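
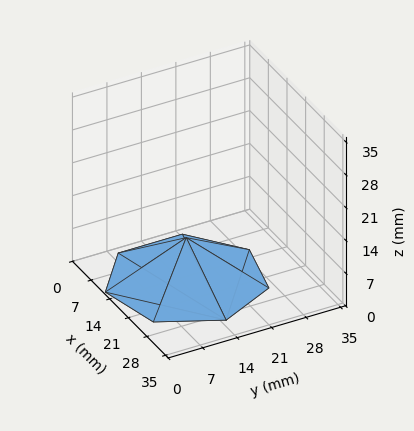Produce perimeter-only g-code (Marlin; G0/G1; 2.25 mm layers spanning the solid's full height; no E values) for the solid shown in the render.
Reading the render: the shape is a regular 7-sided pyramid, base circumscribed radius ≈ 15 mm, apex at z ≈ 9 mm (dimensions read to the nearest mm from the axis ticks). For the g-code, the solid's height is divided into equal slices at the stated Δz and each level perimeter traced with G1 moves after a G0 lift.

; perimeter-only toolpath
G21 ; units = mm
G90 ; absolute positioning
G28 ; home
; layer 1
G0 Z2.25
G0 X26.25 Y15.00
G1 X22.01 Y23.80
G1 X12.50 Y25.96
G1 X4.87 Y19.88
G1 X4.87 Y10.12
G1 X12.50 Y4.04
G1 X22.01 Y6.20
G1 X26.25 Y15.00
; layer 2
G0 Z4.50
G0 X22.50 Y15.00
G1 X19.68 Y20.87
G1 X13.33 Y22.31
G1 X8.24 Y18.26
G1 X8.24 Y11.75
G1 X13.33 Y7.69
G1 X19.68 Y9.13
G1 X22.50 Y15.00
; layer 3
G0 Z6.75
G0 X18.75 Y15.00
G1 X17.34 Y17.93
G1 X14.16 Y18.66
G1 X11.62 Y16.63
G1 X11.62 Y13.37
G1 X14.16 Y11.35
G1 X17.34 Y12.07
G1 X18.75 Y15.00
M2 ; end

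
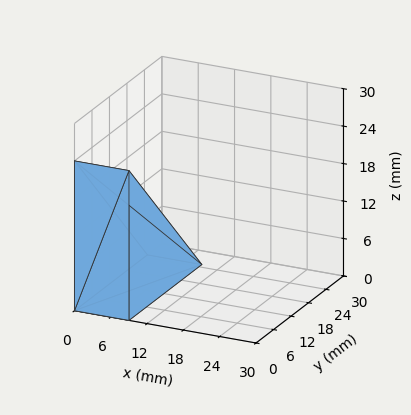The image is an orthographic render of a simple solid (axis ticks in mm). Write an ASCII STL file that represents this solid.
Reading the render: the shape is a wedge (ramp): 9 × 25 mm base, rising to 24 mm along the y=0 edge and sloping linearly to z=0 at y=25 (dimensions read to the nearest mm from the axis ticks). For the STL, each face is triangulated and given an outward normal.

solid part
  facet normal 0.0000 0.0000 -1.0000
    outer loop
      vertex 9.000 25.000 0.000
      vertex 9.000 0.000 0.000
      vertex 0.000 0.000 0.000
    endloop
  endfacet
  facet normal 0.0000 0.0000 -1.0000
    outer loop
      vertex 0.000 25.000 0.000
      vertex 9.000 25.000 0.000
      vertex 0.000 0.000 0.000
    endloop
  endfacet
  facet normal 0.0000 -1.0000 0.0000
    outer loop
      vertex 0.000 0.000 0.000
      vertex 9.000 0.000 0.000
      vertex 9.000 0.000 24.000
    endloop
  endfacet
  facet normal 0.0000 -1.0000 0.0000
    outer loop
      vertex 0.000 0.000 0.000
      vertex 9.000 0.000 24.000
      vertex 0.000 0.000 24.000
    endloop
  endfacet
  facet normal 0.0000 0.6925 0.7214
    outer loop
      vertex 0.000 0.000 24.000
      vertex 9.000 0.000 24.000
      vertex 9.000 25.000 0.000
    endloop
  endfacet
  facet normal 0.0000 0.6925 0.7214
    outer loop
      vertex 0.000 0.000 24.000
      vertex 9.000 25.000 0.000
      vertex 0.000 25.000 0.000
    endloop
  endfacet
  facet normal -1.0000 0.0000 0.0000
    outer loop
      vertex 0.000 0.000 24.000
      vertex 0.000 25.000 0.000
      vertex 0.000 0.000 0.000
    endloop
  endfacet
  facet normal 1.0000 0.0000 0.0000
    outer loop
      vertex 9.000 0.000 0.000
      vertex 9.000 25.000 0.000
      vertex 9.000 0.000 24.000
    endloop
  endfacet
endsolid part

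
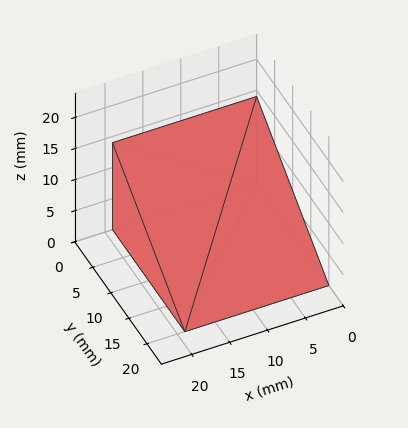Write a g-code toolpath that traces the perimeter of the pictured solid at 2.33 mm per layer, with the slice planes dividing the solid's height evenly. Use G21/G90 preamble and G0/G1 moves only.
Reading the render: the shape is a wedge (ramp): 19 × 20 mm base, rising to 14 mm along the y=0 edge and sloping linearly to z=0 at y=20 (dimensions read to the nearest mm from the axis ticks). For the g-code, the solid's height is divided into equal slices at the stated Δz and each level perimeter traced with G1 moves after a G0 lift.

; perimeter-only toolpath
G21 ; units = mm
G90 ; absolute positioning
G28 ; home
; layer 1
G0 Z2.33
G0 X0.00 Y0.00
G1 X19.00 Y0.00
G1 X19.00 Y16.67
G1 X0.00 Y16.67
G1 X0.00 Y0.00
; layer 2
G0 Z4.67
G0 X0.00 Y0.00
G1 X19.00 Y0.00
G1 X19.00 Y13.33
G1 X0.00 Y13.33
G1 X0.00 Y0.00
; layer 3
G0 Z7.00
G0 X0.00 Y0.00
G1 X19.00 Y0.00
G1 X19.00 Y10.00
G1 X0.00 Y10.00
G1 X0.00 Y0.00
; layer 4
G0 Z9.33
G0 X0.00 Y0.00
G1 X19.00 Y0.00
G1 X19.00 Y6.67
G1 X0.00 Y6.67
G1 X0.00 Y0.00
; layer 5
G0 Z11.67
G0 X0.00 Y0.00
G1 X19.00 Y0.00
G1 X19.00 Y3.33
G1 X0.00 Y3.33
G1 X0.00 Y0.00
M2 ; end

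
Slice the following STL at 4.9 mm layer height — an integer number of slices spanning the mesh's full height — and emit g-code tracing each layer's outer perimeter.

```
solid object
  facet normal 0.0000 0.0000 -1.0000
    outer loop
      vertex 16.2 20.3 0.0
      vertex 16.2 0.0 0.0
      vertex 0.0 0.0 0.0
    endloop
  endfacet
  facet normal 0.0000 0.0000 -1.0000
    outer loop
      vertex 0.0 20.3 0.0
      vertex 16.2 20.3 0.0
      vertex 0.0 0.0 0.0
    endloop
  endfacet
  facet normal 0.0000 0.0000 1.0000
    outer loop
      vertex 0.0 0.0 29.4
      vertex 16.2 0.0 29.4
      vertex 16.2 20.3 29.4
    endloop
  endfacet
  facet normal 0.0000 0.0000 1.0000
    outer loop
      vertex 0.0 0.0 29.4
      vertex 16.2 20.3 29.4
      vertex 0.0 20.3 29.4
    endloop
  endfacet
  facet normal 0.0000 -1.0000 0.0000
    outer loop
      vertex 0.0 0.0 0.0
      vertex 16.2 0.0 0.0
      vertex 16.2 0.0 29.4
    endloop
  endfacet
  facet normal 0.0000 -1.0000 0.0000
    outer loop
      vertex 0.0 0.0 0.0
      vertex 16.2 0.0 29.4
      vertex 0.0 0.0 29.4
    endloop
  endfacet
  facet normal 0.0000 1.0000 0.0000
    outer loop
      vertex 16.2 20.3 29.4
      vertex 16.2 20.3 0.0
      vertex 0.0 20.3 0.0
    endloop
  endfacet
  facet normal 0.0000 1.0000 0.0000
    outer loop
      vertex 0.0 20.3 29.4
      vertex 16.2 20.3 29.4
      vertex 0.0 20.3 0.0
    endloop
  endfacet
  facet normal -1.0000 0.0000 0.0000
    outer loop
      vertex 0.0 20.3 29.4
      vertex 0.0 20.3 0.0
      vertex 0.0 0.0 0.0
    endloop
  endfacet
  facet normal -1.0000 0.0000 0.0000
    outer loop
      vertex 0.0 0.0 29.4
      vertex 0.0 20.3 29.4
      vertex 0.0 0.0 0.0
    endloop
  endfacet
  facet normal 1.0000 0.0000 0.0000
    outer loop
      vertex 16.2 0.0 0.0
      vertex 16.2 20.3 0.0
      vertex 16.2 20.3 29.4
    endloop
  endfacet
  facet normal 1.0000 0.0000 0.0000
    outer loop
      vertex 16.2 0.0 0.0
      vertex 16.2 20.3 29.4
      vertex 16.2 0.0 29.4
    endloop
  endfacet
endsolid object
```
; perimeter-only toolpath
G21 ; units = mm
G90 ; absolute positioning
G28 ; home
; layer 1
G0 Z4.9
G0 X0.0 Y0.0
G1 X16.2 Y0.0
G1 X16.2 Y20.3
G1 X0.0 Y20.3
G1 X0.0 Y0.0
; layer 2
G0 Z9.8
G0 X0.0 Y0.0
G1 X16.2 Y0.0
G1 X16.2 Y20.3
G1 X0.0 Y20.3
G1 X0.0 Y0.0
; layer 3
G0 Z14.7
G0 X0.0 Y0.0
G1 X16.2 Y0.0
G1 X16.2 Y20.3
G1 X0.0 Y20.3
G1 X0.0 Y0.0
; layer 4
G0 Z19.6
G0 X0.0 Y0.0
G1 X16.2 Y0.0
G1 X16.2 Y20.3
G1 X0.0 Y20.3
G1 X0.0 Y0.0
; layer 5
G0 Z24.5
G0 X0.0 Y0.0
G1 X16.2 Y0.0
G1 X16.2 Y20.3
G1 X0.0 Y20.3
G1 X0.0 Y0.0
; layer 6
G0 Z29.4
G0 X0.0 Y0.0
G1 X16.2 Y0.0
G1 X16.2 Y20.3
G1 X0.0 Y20.3
G1 X0.0 Y0.0
M2 ; end

The solid is a rectangular box, roughly 16.2 × 20.3 mm footprint and 29.4 mm tall. Slicing at Δz = 4.9 mm — 6 equal slices spanning the solid's height, so layer i sits at z = i·h/6 — gives 6 non-empty perimeters. Each is a 4-segment closed polygon; G0 lifts to the layer z and rapids to the start vertex, then G1 traces the edges.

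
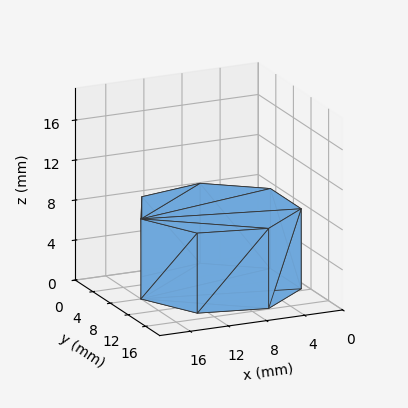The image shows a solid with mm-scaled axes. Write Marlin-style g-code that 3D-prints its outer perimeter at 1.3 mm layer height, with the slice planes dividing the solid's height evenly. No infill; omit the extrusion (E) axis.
Reading the render: the shape is a regular 7-sided prism (a cylinder approximated with 7 flat sides), circumscribed radius ≈ 8 mm, height ≈ 8 mm (dimensions read to the nearest mm from the axis ticks). For the g-code, the solid's height is divided into equal slices at the stated Δz and each level perimeter traced with G1 moves after a G0 lift.

; perimeter-only toolpath
G21 ; units = mm
G90 ; absolute positioning
G28 ; home
; layer 1
G0 Z1.3
G0 X16.0 Y8.0
G1 X13.0 Y14.3
G1 X6.2 Y15.8
G1 X0.8 Y11.5
G1 X0.8 Y4.5
G1 X6.2 Y0.2
G1 X13.0 Y1.7
G1 X16.0 Y8.0
; layer 2
G0 Z2.7
G0 X16.0 Y8.0
G1 X13.0 Y14.3
G1 X6.2 Y15.8
G1 X0.8 Y11.5
G1 X0.8 Y4.5
G1 X6.2 Y0.2
G1 X13.0 Y1.7
G1 X16.0 Y8.0
; layer 3
G0 Z4.0
G0 X16.0 Y8.0
G1 X13.0 Y14.3
G1 X6.2 Y15.8
G1 X0.8 Y11.5
G1 X0.8 Y4.5
G1 X6.2 Y0.2
G1 X13.0 Y1.7
G1 X16.0 Y8.0
; layer 4
G0 Z5.3
G0 X16.0 Y8.0
G1 X13.0 Y14.3
G1 X6.2 Y15.8
G1 X0.8 Y11.5
G1 X0.8 Y4.5
G1 X6.2 Y0.2
G1 X13.0 Y1.7
G1 X16.0 Y8.0
; layer 5
G0 Z6.7
G0 X16.0 Y8.0
G1 X13.0 Y14.3
G1 X6.2 Y15.8
G1 X0.8 Y11.5
G1 X0.8 Y4.5
G1 X6.2 Y0.2
G1 X13.0 Y1.7
G1 X16.0 Y8.0
; layer 6
G0 Z8.0
G0 X16.0 Y8.0
G1 X13.0 Y14.3
G1 X6.2 Y15.8
G1 X0.8 Y11.5
G1 X0.8 Y4.5
G1 X6.2 Y0.2
G1 X13.0 Y1.7
G1 X16.0 Y8.0
M2 ; end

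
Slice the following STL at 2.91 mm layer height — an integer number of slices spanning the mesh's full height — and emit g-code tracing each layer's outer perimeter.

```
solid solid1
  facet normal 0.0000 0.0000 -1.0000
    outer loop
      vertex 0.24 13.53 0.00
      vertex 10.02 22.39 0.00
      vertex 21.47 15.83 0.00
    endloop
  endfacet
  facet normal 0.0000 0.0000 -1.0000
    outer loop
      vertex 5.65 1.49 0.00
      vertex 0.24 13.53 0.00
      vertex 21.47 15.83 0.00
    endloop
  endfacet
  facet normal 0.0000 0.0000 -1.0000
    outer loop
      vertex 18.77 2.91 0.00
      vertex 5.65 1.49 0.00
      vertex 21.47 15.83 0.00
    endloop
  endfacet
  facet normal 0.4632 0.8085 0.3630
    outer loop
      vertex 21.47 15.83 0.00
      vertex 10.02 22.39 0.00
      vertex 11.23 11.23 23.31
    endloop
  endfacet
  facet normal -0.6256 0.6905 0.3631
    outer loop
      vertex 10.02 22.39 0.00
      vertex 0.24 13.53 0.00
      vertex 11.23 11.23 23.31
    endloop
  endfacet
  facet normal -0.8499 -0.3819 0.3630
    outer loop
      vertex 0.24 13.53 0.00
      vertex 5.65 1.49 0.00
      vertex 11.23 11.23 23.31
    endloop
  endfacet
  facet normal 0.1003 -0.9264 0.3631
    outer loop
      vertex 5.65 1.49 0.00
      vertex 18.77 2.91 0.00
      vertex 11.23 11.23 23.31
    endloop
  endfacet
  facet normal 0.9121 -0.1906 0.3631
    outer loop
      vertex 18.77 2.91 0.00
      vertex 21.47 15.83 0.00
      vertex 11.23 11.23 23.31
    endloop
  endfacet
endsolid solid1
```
; perimeter-only toolpath
G21 ; units = mm
G90 ; absolute positioning
G28 ; home
; layer 1
G0 Z2.91
G0 X20.19 Y15.26
G1 X10.17 Y21.00
G1 X1.61 Y13.24
G1 X6.35 Y2.71
G1 X17.83 Y3.95
G1 X20.19 Y15.26
; layer 2
G0 Z5.83
G0 X18.91 Y14.68
G1 X10.32 Y19.60
G1 X2.99 Y12.95
G1 X7.05 Y3.92
G1 X16.89 Y4.99
G1 X18.91 Y14.68
; layer 3
G0 Z8.74
G0 X17.63 Y14.11
G1 X10.47 Y18.20
G1 X4.36 Y12.67
G1 X7.74 Y5.14
G1 X15.94 Y6.03
G1 X17.63 Y14.11
; layer 4
G0 Z11.65
G0 X16.35 Y13.53
G1 X10.62 Y16.81
G1 X5.74 Y12.38
G1 X8.44 Y6.36
G1 X15.00 Y7.07
G1 X16.35 Y13.53
; layer 5
G0 Z14.57
G0 X15.07 Y12.96
G1 X10.78 Y15.42
G1 X7.11 Y12.09
G1 X9.14 Y7.58
G1 X14.06 Y8.11
G1 X15.07 Y12.96
; layer 6
G0 Z17.48
G0 X13.79 Y12.38
G1 X10.93 Y14.02
G1 X8.48 Y11.80
G1 X9.83 Y8.79
G1 X13.11 Y9.15
G1 X13.79 Y12.38
; layer 7
G0 Z20.40
G0 X12.51 Y11.80
G1 X11.08 Y12.62
G1 X9.86 Y11.52
G1 X10.53 Y10.01
G1 X12.17 Y10.19
G1 X12.51 Y11.80
M2 ; end

The solid is a regular 5-sided pyramid, base circumscribed radius ≈ 11.2 mm, apex at z ≈ 23.3 mm. Slicing at Δz = 2.91 mm — 8 equal slices spanning the solid's height, so layer i sits at z = i·h/8 — gives 7 non-empty perimeters. Each is a 5-segment closed polygon; G0 lifts to the layer z and rapids to the start vertex, then G1 traces the edges. The cross-section shrinks linearly with z (the slice at the apex is degenerate and omitted).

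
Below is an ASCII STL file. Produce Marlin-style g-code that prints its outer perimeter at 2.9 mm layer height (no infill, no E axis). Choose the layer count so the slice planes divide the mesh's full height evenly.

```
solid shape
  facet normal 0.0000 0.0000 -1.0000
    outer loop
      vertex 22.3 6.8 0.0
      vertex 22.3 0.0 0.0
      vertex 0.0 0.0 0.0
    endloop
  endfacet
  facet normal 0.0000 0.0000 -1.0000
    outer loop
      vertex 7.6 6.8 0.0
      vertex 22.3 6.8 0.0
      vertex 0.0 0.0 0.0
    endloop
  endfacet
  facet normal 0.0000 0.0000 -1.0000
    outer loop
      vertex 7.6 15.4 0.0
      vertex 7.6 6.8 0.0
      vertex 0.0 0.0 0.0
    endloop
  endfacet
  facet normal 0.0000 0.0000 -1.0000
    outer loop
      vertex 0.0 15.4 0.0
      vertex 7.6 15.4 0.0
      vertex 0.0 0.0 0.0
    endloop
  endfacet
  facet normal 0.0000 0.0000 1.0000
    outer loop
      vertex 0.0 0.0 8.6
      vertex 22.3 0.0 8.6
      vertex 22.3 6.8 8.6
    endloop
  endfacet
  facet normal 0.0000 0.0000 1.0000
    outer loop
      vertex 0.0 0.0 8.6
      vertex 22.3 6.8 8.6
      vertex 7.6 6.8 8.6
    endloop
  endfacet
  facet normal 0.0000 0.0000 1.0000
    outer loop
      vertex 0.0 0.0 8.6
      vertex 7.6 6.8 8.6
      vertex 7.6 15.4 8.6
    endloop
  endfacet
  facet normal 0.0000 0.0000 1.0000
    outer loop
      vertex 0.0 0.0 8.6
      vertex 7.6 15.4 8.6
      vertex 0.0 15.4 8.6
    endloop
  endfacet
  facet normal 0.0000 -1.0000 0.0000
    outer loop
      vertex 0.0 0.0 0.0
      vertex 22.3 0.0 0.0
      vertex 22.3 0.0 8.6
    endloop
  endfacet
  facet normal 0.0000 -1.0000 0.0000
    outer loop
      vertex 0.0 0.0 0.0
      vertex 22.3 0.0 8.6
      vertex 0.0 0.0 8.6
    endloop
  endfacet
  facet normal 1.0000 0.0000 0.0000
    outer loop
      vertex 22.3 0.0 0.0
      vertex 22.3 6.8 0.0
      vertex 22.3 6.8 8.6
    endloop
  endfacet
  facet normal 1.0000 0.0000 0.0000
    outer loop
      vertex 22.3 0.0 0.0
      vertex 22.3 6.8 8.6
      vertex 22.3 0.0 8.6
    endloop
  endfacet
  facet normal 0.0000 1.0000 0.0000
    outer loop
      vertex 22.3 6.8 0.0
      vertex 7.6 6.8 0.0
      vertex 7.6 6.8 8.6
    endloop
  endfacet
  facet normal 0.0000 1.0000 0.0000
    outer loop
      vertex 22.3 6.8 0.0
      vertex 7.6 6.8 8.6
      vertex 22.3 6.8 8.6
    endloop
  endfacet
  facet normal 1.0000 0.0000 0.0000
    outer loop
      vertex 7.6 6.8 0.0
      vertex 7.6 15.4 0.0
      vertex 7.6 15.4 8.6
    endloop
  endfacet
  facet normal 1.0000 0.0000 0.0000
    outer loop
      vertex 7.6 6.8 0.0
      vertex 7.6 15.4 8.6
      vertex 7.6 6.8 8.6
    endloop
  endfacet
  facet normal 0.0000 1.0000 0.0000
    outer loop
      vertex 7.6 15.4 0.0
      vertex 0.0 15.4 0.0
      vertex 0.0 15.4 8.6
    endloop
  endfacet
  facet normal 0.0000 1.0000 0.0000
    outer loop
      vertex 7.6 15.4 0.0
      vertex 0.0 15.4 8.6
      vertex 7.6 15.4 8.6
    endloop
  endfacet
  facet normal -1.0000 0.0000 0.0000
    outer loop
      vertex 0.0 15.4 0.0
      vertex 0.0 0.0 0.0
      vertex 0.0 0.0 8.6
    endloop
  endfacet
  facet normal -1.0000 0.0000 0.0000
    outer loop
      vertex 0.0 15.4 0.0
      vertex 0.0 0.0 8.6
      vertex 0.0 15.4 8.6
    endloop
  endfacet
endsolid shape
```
; perimeter-only toolpath
G21 ; units = mm
G90 ; absolute positioning
G28 ; home
; layer 1
G0 Z2.9
G0 X0.0 Y0.0
G1 X22.3 Y0.0
G1 X22.3 Y6.8
G1 X7.6 Y6.8
G1 X7.6 Y15.4
G1 X0.0 Y15.4
G1 X0.0 Y0.0
; layer 2
G0 Z5.7
G0 X0.0 Y0.0
G1 X22.3 Y0.0
G1 X22.3 Y6.8
G1 X7.6 Y6.8
G1 X7.6 Y15.4
G1 X0.0 Y15.4
G1 X0.0 Y0.0
; layer 3
G0 Z8.6
G0 X0.0 Y0.0
G1 X22.3 Y0.0
G1 X22.3 Y6.8
G1 X7.6 Y6.8
G1 X7.6 Y15.4
G1 X0.0 Y15.4
G1 X0.0 Y0.0
M2 ; end

The solid is an L-shaped prism: outer 22.3 × 15.4 mm, arm thicknesses ≈ 6.8 mm (horizontal) and 7.6 mm (vertical), extruded 8.6 mm in z. Slicing at Δz = 2.9 mm — 3 equal slices spanning the solid's height, so layer i sits at z = i·h/3 — gives 3 non-empty perimeters. Each is a 6-segment closed polygon; G0 lifts to the layer z and rapids to the start vertex, then G1 traces the edges.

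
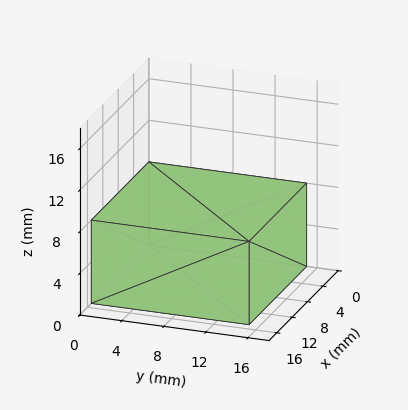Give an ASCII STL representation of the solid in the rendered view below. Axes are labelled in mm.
Reading the render: the shape is a rectangular box, roughly 15 × 15 mm footprint and 8 mm tall (dimensions read to the nearest mm from the axis ticks). For the STL, each face is triangulated and given an outward normal.

solid part
  facet normal 0.0000 0.0000 -1.0000
    outer loop
      vertex 15.00 15.00 0.00
      vertex 15.00 0.00 0.00
      vertex 0.00 0.00 0.00
    endloop
  endfacet
  facet normal 0.0000 0.0000 -1.0000
    outer loop
      vertex 0.00 15.00 0.00
      vertex 15.00 15.00 0.00
      vertex 0.00 0.00 0.00
    endloop
  endfacet
  facet normal 0.0000 0.0000 1.0000
    outer loop
      vertex 0.00 0.00 8.00
      vertex 15.00 0.00 8.00
      vertex 15.00 15.00 8.00
    endloop
  endfacet
  facet normal 0.0000 0.0000 1.0000
    outer loop
      vertex 0.00 0.00 8.00
      vertex 15.00 15.00 8.00
      vertex 0.00 15.00 8.00
    endloop
  endfacet
  facet normal 0.0000 -1.0000 0.0000
    outer loop
      vertex 0.00 0.00 0.00
      vertex 15.00 0.00 0.00
      vertex 15.00 0.00 8.00
    endloop
  endfacet
  facet normal 0.0000 -1.0000 0.0000
    outer loop
      vertex 0.00 0.00 0.00
      vertex 15.00 0.00 8.00
      vertex 0.00 0.00 8.00
    endloop
  endfacet
  facet normal 0.0000 1.0000 0.0000
    outer loop
      vertex 15.00 15.00 8.00
      vertex 15.00 15.00 0.00
      vertex 0.00 15.00 0.00
    endloop
  endfacet
  facet normal 0.0000 1.0000 0.0000
    outer loop
      vertex 0.00 15.00 8.00
      vertex 15.00 15.00 8.00
      vertex 0.00 15.00 0.00
    endloop
  endfacet
  facet normal -1.0000 0.0000 0.0000
    outer loop
      vertex 0.00 15.00 8.00
      vertex 0.00 15.00 0.00
      vertex 0.00 0.00 0.00
    endloop
  endfacet
  facet normal -1.0000 0.0000 0.0000
    outer loop
      vertex 0.00 0.00 8.00
      vertex 0.00 15.00 8.00
      vertex 0.00 0.00 0.00
    endloop
  endfacet
  facet normal 1.0000 0.0000 0.0000
    outer loop
      vertex 15.00 0.00 0.00
      vertex 15.00 15.00 0.00
      vertex 15.00 15.00 8.00
    endloop
  endfacet
  facet normal 1.0000 0.0000 0.0000
    outer loop
      vertex 15.00 0.00 0.00
      vertex 15.00 15.00 8.00
      vertex 15.00 0.00 8.00
    endloop
  endfacet
endsolid part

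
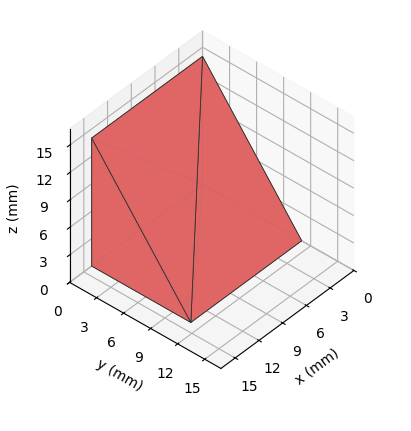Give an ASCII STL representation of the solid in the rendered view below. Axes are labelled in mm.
Reading the render: the shape is a wedge (ramp): 14 × 11 mm base, rising to 14 mm along the y=0 edge and sloping linearly to z=0 at y=11 (dimensions read to the nearest mm from the axis ticks). For the STL, each face is triangulated and given an outward normal.

solid part
  facet normal 0.0000 0.0000 -1.0000
    outer loop
      vertex 14.000 11.000 0.000
      vertex 14.000 0.000 0.000
      vertex 0.000 0.000 0.000
    endloop
  endfacet
  facet normal 0.0000 0.0000 -1.0000
    outer loop
      vertex 0.000 11.000 0.000
      vertex 14.000 11.000 0.000
      vertex 0.000 0.000 0.000
    endloop
  endfacet
  facet normal 0.0000 -1.0000 0.0000
    outer loop
      vertex 0.000 0.000 0.000
      vertex 14.000 0.000 0.000
      vertex 14.000 0.000 14.000
    endloop
  endfacet
  facet normal 0.0000 -1.0000 0.0000
    outer loop
      vertex 0.000 0.000 0.000
      vertex 14.000 0.000 14.000
      vertex 0.000 0.000 14.000
    endloop
  endfacet
  facet normal 0.0000 0.7863 0.6178
    outer loop
      vertex 0.000 0.000 14.000
      vertex 14.000 0.000 14.000
      vertex 14.000 11.000 0.000
    endloop
  endfacet
  facet normal 0.0000 0.7863 0.6178
    outer loop
      vertex 0.000 0.000 14.000
      vertex 14.000 11.000 0.000
      vertex 0.000 11.000 0.000
    endloop
  endfacet
  facet normal -1.0000 0.0000 0.0000
    outer loop
      vertex 0.000 0.000 14.000
      vertex 0.000 11.000 0.000
      vertex 0.000 0.000 0.000
    endloop
  endfacet
  facet normal 1.0000 0.0000 0.0000
    outer loop
      vertex 14.000 0.000 0.000
      vertex 14.000 11.000 0.000
      vertex 14.000 0.000 14.000
    endloop
  endfacet
endsolid part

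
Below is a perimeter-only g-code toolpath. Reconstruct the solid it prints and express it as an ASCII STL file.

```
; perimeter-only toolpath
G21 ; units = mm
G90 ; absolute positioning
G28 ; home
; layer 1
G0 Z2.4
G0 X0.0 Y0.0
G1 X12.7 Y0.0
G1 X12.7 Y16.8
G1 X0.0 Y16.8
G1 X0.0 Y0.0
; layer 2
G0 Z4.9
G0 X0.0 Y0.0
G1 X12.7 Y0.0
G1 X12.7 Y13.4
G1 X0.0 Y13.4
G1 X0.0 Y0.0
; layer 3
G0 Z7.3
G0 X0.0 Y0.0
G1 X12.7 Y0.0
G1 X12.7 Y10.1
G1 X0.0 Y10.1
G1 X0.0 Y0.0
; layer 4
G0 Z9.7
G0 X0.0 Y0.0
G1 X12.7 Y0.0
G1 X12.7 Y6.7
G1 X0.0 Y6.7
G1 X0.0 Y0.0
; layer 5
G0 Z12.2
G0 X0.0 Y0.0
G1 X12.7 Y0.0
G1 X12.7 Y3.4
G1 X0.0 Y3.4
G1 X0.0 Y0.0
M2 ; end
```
solid part
  facet normal 0.0000 0.0000 -1.0000
    outer loop
      vertex 12.7 20.1 0.0
      vertex 12.7 0.0 0.0
      vertex 0.0 0.0 0.0
    endloop
  endfacet
  facet normal 0.0000 0.0000 -1.0000
    outer loop
      vertex 0.0 20.1 0.0
      vertex 12.7 20.1 0.0
      vertex 0.0 0.0 0.0
    endloop
  endfacet
  facet normal 0.0000 -1.0000 0.0000
    outer loop
      vertex 0.0 0.0 0.0
      vertex 12.7 0.0 0.0
      vertex 12.7 0.0 14.6
    endloop
  endfacet
  facet normal 0.0000 -1.0000 0.0000
    outer loop
      vertex 0.0 0.0 0.0
      vertex 12.7 0.0 14.6
      vertex 0.0 0.0 14.6
    endloop
  endfacet
  facet normal 0.0000 0.5877 0.8091
    outer loop
      vertex 0.0 0.0 14.6
      vertex 12.7 0.0 14.6
      vertex 12.7 20.1 0.0
    endloop
  endfacet
  facet normal 0.0000 0.5877 0.8091
    outer loop
      vertex 0.0 0.0 14.6
      vertex 12.7 20.1 0.0
      vertex 0.0 20.1 0.0
    endloop
  endfacet
  facet normal -1.0000 0.0000 0.0000
    outer loop
      vertex 0.0 0.0 14.6
      vertex 0.0 20.1 0.0
      vertex 0.0 0.0 0.0
    endloop
  endfacet
  facet normal 1.0000 0.0000 0.0000
    outer loop
      vertex 12.7 0.0 0.0
      vertex 12.7 20.1 0.0
      vertex 12.7 0.0 14.6
    endloop
  endfacet
endsolid part

The G0 Z moves step by Δz≈2.4 mm. The G1 loops shrink linearly with z, so the solid tapers from its base footprint up to z≈14.6. Closing with a flat bottom cap and the tapered top and triangulating gives 8 facets — a wedge (ramp): 12.7 × 20.1 mm base, rising to 14.6 mm along the y=0 edge and sloping linearly to z=0 at y=20.1.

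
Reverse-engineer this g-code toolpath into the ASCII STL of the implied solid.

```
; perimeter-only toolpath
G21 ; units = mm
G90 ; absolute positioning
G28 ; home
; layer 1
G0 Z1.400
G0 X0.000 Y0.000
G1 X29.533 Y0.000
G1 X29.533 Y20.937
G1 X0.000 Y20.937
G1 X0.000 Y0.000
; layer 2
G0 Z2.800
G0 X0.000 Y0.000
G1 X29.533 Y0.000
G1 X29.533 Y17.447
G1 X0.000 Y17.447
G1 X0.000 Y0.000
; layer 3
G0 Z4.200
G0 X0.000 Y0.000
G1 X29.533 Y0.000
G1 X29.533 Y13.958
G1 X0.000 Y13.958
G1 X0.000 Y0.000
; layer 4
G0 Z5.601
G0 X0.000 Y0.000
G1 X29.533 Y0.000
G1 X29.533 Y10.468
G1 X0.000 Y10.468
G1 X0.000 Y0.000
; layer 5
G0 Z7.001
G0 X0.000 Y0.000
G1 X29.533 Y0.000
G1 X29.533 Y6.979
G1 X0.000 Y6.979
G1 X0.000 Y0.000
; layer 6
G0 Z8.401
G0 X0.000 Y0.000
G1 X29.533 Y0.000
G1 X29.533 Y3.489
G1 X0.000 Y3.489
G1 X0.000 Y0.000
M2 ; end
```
solid part
  facet normal 0.0000 0.0000 -1.0000
    outer loop
      vertex 29.533 24.426 0.000
      vertex 29.533 0.000 0.000
      vertex 0.000 0.000 0.000
    endloop
  endfacet
  facet normal 0.0000 0.0000 -1.0000
    outer loop
      vertex 0.000 24.426 0.000
      vertex 29.533 24.426 0.000
      vertex 0.000 0.000 0.000
    endloop
  endfacet
  facet normal 0.0000 -1.0000 0.0000
    outer loop
      vertex 0.000 0.000 0.000
      vertex 29.533 0.000 0.000
      vertex 29.533 0.000 9.801
    endloop
  endfacet
  facet normal 0.0000 -1.0000 0.0000
    outer loop
      vertex 0.000 0.000 0.000
      vertex 29.533 0.000 9.801
      vertex 0.000 0.000 9.801
    endloop
  endfacet
  facet normal 0.0000 0.3724 0.9281
    outer loop
      vertex 0.000 0.000 9.801
      vertex 29.533 0.000 9.801
      vertex 29.533 24.426 0.000
    endloop
  endfacet
  facet normal 0.0000 0.3724 0.9281
    outer loop
      vertex 0.000 0.000 9.801
      vertex 29.533 24.426 0.000
      vertex 0.000 24.426 0.000
    endloop
  endfacet
  facet normal -1.0000 0.0000 0.0000
    outer loop
      vertex 0.000 0.000 9.801
      vertex 0.000 24.426 0.000
      vertex 0.000 0.000 0.000
    endloop
  endfacet
  facet normal 1.0000 0.0000 0.0000
    outer loop
      vertex 29.533 0.000 0.000
      vertex 29.533 24.426 0.000
      vertex 29.533 0.000 9.801
    endloop
  endfacet
endsolid part

The G0 Z moves step by Δz≈1.400 mm. The G1 loops shrink linearly with z, so the solid tapers from its base footprint up to z≈9.8. Closing with a flat bottom cap and the tapered top and triangulating gives 8 facets — a wedge (ramp): 29.5 × 24.4 mm base, rising to 9.8 mm along the y=0 edge and sloping linearly to z=0 at y=24.4.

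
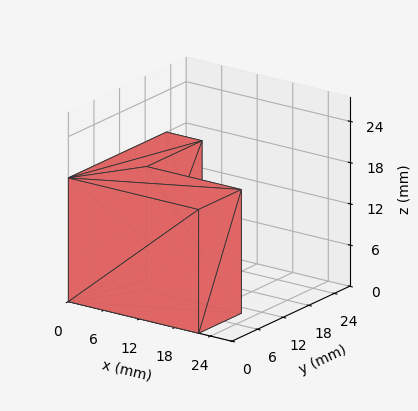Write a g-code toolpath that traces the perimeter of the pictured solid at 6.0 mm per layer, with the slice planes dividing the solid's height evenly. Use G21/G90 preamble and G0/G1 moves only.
Reading the render: the shape is an L-shaped prism: outer 22 × 23 mm, arm thicknesses ≈ 10 mm (horizontal) and 6 mm (vertical), extruded 18 mm in z (dimensions read to the nearest mm from the axis ticks). For the g-code, the solid's height is divided into equal slices at the stated Δz and each level perimeter traced with G1 moves after a G0 lift.

; perimeter-only toolpath
G21 ; units = mm
G90 ; absolute positioning
G28 ; home
; layer 1
G0 Z6.0
G0 X0.0 Y0.0
G1 X22.0 Y0.0
G1 X22.0 Y10.0
G1 X6.0 Y10.0
G1 X6.0 Y23.0
G1 X0.0 Y23.0
G1 X0.0 Y0.0
; layer 2
G0 Z12.0
G0 X0.0 Y0.0
G1 X22.0 Y0.0
G1 X22.0 Y10.0
G1 X6.0 Y10.0
G1 X6.0 Y23.0
G1 X0.0 Y23.0
G1 X0.0 Y0.0
; layer 3
G0 Z18.0
G0 X0.0 Y0.0
G1 X22.0 Y0.0
G1 X22.0 Y10.0
G1 X6.0 Y10.0
G1 X6.0 Y23.0
G1 X0.0 Y23.0
G1 X0.0 Y0.0
M2 ; end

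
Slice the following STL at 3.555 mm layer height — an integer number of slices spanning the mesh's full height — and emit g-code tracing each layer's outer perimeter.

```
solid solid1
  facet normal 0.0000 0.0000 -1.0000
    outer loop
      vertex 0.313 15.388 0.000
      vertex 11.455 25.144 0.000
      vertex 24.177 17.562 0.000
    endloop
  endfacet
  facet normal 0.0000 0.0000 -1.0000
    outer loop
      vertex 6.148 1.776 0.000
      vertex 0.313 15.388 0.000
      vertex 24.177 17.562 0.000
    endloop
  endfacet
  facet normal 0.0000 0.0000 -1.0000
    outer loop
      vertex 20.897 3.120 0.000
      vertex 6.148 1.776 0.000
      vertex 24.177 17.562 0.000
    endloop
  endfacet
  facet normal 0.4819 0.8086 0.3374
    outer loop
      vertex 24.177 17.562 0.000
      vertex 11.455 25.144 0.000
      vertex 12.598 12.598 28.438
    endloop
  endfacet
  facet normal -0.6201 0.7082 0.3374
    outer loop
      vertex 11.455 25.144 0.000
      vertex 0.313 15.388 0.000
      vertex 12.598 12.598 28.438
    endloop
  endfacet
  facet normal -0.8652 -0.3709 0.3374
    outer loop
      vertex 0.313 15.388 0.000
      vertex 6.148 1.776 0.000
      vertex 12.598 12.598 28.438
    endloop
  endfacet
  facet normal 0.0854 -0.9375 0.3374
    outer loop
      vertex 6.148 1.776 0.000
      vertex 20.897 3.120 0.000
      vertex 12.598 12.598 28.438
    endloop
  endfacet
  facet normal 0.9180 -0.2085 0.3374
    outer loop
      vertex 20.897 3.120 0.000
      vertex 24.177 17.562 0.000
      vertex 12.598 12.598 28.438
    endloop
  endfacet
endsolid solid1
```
; perimeter-only toolpath
G21 ; units = mm
G90 ; absolute positioning
G28 ; home
; layer 1
G0 Z3.555
G0 X22.730 Y16.942
G1 X11.598 Y23.576
G1 X1.849 Y15.039
G1 X6.954 Y3.129
G1 X19.860 Y4.305
G1 X22.730 Y16.942
; layer 2
G0 Z7.109
G0 X21.282 Y16.321
G1 X11.741 Y22.007
G1 X3.384 Y14.691
G1 X7.761 Y4.482
G1 X18.822 Y5.489
G1 X21.282 Y16.321
; layer 3
G0 Z10.664
G0 X19.835 Y15.701
G1 X11.884 Y20.439
G1 X4.920 Y14.342
G1 X8.567 Y5.834
G1 X17.785 Y6.674
G1 X19.835 Y15.701
; layer 4
G0 Z14.219
G0 X18.387 Y15.080
G1 X12.027 Y18.871
G1 X6.456 Y13.993
G1 X9.373 Y7.187
G1 X16.747 Y7.859
G1 X18.387 Y15.080
; layer 5
G0 Z17.774
G0 X16.940 Y14.460
G1 X12.169 Y17.303
G1 X7.991 Y13.644
G1 X10.179 Y8.540
G1 X15.710 Y9.044
G1 X16.940 Y14.460
; layer 6
G0 Z21.328
G0 X15.493 Y13.839
G1 X12.312 Y15.735
G1 X9.527 Y13.296
G1 X10.986 Y9.893
G1 X14.673 Y10.229
G1 X15.493 Y13.839
; layer 7
G0 Z24.883
G0 X14.045 Y13.219
G1 X12.455 Y14.166
G1 X11.062 Y12.947
G1 X11.792 Y11.245
G1 X13.635 Y11.413
G1 X14.045 Y13.219
M2 ; end

The solid is a regular 5-sided pyramid, base circumscribed radius ≈ 12.6 mm, apex at z ≈ 28.4 mm. Slicing at Δz = 3.555 mm — 8 equal slices spanning the solid's height, so layer i sits at z = i·h/8 — gives 7 non-empty perimeters. Each is a 5-segment closed polygon; G0 lifts to the layer z and rapids to the start vertex, then G1 traces the edges. The cross-section shrinks linearly with z (the slice at the apex is degenerate and omitted).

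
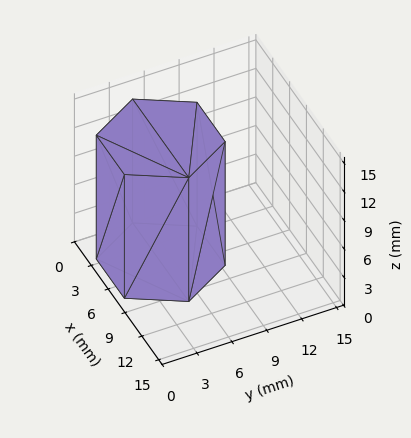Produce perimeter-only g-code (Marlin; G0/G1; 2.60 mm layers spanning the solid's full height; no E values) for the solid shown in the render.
Reading the render: the shape is a regular 6-sided prism (a cylinder approximated with 6 flat sides), circumscribed radius ≈ 5 mm, height ≈ 13 mm (dimensions read to the nearest mm from the axis ticks). For the g-code, the solid's height is divided into equal slices at the stated Δz and each level perimeter traced with G1 moves after a G0 lift.

; perimeter-only toolpath
G21 ; units = mm
G90 ; absolute positioning
G28 ; home
; layer 1
G0 Z2.60
G0 X10.00 Y5.00
G1 X7.50 Y9.33
G1 X2.50 Y9.33
G1 X0.00 Y5.00
G1 X2.50 Y0.67
G1 X7.50 Y0.67
G1 X10.00 Y5.00
; layer 2
G0 Z5.20
G0 X10.00 Y5.00
G1 X7.50 Y9.33
G1 X2.50 Y9.33
G1 X0.00 Y5.00
G1 X2.50 Y0.67
G1 X7.50 Y0.67
G1 X10.00 Y5.00
; layer 3
G0 Z7.80
G0 X10.00 Y5.00
G1 X7.50 Y9.33
G1 X2.50 Y9.33
G1 X0.00 Y5.00
G1 X2.50 Y0.67
G1 X7.50 Y0.67
G1 X10.00 Y5.00
; layer 4
G0 Z10.40
G0 X10.00 Y5.00
G1 X7.50 Y9.33
G1 X2.50 Y9.33
G1 X0.00 Y5.00
G1 X2.50 Y0.67
G1 X7.50 Y0.67
G1 X10.00 Y5.00
; layer 5
G0 Z13.00
G0 X10.00 Y5.00
G1 X7.50 Y9.33
G1 X2.50 Y9.33
G1 X0.00 Y5.00
G1 X2.50 Y0.67
G1 X7.50 Y0.67
G1 X10.00 Y5.00
M2 ; end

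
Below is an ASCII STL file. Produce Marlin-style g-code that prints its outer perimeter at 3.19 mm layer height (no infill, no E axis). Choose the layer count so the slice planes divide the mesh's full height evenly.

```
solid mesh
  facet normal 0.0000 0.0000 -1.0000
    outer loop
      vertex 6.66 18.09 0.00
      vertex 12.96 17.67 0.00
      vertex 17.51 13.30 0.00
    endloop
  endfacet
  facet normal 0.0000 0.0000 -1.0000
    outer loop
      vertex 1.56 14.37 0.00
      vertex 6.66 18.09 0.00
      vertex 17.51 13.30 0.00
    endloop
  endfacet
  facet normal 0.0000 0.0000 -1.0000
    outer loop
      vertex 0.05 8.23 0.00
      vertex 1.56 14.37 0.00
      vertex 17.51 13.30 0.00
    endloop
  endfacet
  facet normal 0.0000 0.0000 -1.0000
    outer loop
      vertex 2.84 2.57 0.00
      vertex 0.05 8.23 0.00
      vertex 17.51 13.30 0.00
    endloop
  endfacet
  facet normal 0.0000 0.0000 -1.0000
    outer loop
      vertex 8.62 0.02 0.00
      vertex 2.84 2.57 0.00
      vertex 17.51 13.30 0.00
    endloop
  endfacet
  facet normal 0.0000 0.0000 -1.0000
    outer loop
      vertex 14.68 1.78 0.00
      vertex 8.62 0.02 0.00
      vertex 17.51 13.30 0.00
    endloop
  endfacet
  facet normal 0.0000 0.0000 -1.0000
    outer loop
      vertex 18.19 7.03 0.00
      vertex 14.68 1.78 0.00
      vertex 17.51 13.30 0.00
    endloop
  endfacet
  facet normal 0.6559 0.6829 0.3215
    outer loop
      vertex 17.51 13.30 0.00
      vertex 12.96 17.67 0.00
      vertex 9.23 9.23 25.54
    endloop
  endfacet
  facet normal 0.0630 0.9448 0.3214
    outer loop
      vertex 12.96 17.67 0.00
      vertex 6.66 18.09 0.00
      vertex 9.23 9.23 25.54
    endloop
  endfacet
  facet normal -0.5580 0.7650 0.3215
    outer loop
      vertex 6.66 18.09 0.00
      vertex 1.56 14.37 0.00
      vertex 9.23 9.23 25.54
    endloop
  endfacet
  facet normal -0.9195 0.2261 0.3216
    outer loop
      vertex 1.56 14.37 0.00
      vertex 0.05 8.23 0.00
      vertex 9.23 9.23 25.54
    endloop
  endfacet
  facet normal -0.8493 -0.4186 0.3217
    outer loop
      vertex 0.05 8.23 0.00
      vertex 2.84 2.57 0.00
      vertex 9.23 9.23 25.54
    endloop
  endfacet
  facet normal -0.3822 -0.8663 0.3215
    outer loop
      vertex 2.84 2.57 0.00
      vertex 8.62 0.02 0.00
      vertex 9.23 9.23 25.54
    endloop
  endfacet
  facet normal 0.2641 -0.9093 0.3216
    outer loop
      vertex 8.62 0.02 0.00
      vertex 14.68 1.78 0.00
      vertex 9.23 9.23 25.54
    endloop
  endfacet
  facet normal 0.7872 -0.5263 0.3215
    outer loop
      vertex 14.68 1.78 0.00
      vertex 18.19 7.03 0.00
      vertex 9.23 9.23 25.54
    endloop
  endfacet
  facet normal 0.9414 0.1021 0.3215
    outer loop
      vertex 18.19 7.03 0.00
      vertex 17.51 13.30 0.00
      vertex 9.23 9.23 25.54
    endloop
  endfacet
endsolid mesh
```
; perimeter-only toolpath
G21 ; units = mm
G90 ; absolute positioning
G28 ; home
; layer 1
G0 Z3.19
G0 X16.48 Y12.79
G1 X12.49 Y16.62
G1 X6.98 Y16.98
G1 X2.52 Y13.73
G1 X1.20 Y8.36
G1 X3.64 Y3.40
G1 X8.70 Y1.17
G1 X14.00 Y2.71
G1 X17.07 Y7.30
G1 X16.48 Y12.79
; layer 2
G0 Z6.38
G0 X15.44 Y12.28
G1 X12.03 Y15.56
G1 X7.30 Y15.88
G1 X3.48 Y13.09
G1 X2.35 Y8.48
G1 X4.44 Y4.23
G1 X8.77 Y2.32
G1 X13.32 Y3.64
G1 X15.95 Y7.58
G1 X15.44 Y12.28
; layer 3
G0 Z9.58
G0 X14.41 Y11.77
G1 X11.56 Y14.51
G1 X7.62 Y14.77
G1 X4.44 Y12.44
G1 X3.49 Y8.61
G1 X5.24 Y5.07
G1 X8.85 Y3.47
G1 X12.64 Y4.57
G1 X14.83 Y7.86
G1 X14.41 Y11.77
; layer 4
G0 Z12.77
G0 X13.37 Y11.27
G1 X11.10 Y13.45
G1 X7.95 Y13.66
G1 X5.40 Y11.80
G1 X4.64 Y8.73
G1 X6.04 Y5.90
G1 X8.93 Y4.62
G1 X11.96 Y5.50
G1 X13.71 Y8.13
G1 X13.37 Y11.27
; layer 5
G0 Z15.96
G0 X12.34 Y10.76
G1 X10.63 Y12.40
G1 X8.27 Y12.55
G1 X6.35 Y11.16
G1 X5.79 Y8.86
G1 X6.83 Y6.73
G1 X9.00 Y5.78
G1 X11.27 Y6.44
G1 X12.59 Y8.41
G1 X12.34 Y10.76
; layer 6
G0 Z19.16
G0 X11.30 Y10.25
G1 X10.16 Y11.34
G1 X8.59 Y11.45
G1 X7.31 Y10.51
G1 X6.94 Y8.98
G1 X7.63 Y7.57
G1 X9.08 Y6.93
G1 X10.59 Y7.37
G1 X11.47 Y8.68
G1 X11.30 Y10.25
; layer 7
G0 Z22.35
G0 X10.27 Y9.74
G1 X9.70 Y10.29
G1 X8.91 Y10.34
G1 X8.27 Y9.87
G1 X8.08 Y9.11
G1 X8.43 Y8.40
G1 X9.15 Y8.08
G1 X9.91 Y8.30
G1 X10.35 Y8.96
G1 X10.27 Y9.74
M2 ; end

The solid is a regular 9-sided pyramid, base circumscribed radius ≈ 9.23 mm, apex at z ≈ 25.5 mm. Slicing at Δz = 3.19 mm — 8 equal slices spanning the solid's height, so layer i sits at z = i·h/8 — gives 7 non-empty perimeters. Each is a 9-segment closed polygon; G0 lifts to the layer z and rapids to the start vertex, then G1 traces the edges. The cross-section shrinks linearly with z (the slice at the apex is degenerate and omitted).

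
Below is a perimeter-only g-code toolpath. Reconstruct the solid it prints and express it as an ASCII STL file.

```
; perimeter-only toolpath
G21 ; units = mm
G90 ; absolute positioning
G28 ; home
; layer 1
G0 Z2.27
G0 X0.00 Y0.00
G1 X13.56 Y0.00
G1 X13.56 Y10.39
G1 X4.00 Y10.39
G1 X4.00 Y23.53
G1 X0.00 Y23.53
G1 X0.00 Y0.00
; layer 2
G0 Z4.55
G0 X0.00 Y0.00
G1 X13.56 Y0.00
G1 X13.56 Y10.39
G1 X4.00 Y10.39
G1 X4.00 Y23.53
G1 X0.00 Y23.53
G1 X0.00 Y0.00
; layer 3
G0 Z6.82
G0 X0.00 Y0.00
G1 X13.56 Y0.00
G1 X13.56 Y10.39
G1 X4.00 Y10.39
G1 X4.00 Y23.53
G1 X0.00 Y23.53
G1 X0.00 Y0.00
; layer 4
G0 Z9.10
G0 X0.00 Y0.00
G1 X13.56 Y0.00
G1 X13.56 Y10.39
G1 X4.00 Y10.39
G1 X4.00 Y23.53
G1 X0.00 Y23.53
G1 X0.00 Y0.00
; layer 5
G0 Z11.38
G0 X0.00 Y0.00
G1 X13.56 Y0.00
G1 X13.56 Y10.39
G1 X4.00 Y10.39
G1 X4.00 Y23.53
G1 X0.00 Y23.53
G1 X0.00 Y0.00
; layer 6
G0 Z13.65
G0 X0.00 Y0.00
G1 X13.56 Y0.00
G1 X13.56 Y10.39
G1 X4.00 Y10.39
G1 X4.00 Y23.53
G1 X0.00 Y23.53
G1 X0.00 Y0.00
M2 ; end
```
solid part
  facet normal 0.0000 0.0000 -1.0000
    outer loop
      vertex 13.56 10.39 0.00
      vertex 13.56 0.00 0.00
      vertex 0.00 0.00 0.00
    endloop
  endfacet
  facet normal 0.0000 0.0000 -1.0000
    outer loop
      vertex 4.00 10.39 0.00
      vertex 13.56 10.39 0.00
      vertex 0.00 0.00 0.00
    endloop
  endfacet
  facet normal 0.0000 0.0000 -1.0000
    outer loop
      vertex 4.00 23.53 0.00
      vertex 4.00 10.39 0.00
      vertex 0.00 0.00 0.00
    endloop
  endfacet
  facet normal 0.0000 0.0000 -1.0000
    outer loop
      vertex 0.00 23.53 0.00
      vertex 4.00 23.53 0.00
      vertex 0.00 0.00 0.00
    endloop
  endfacet
  facet normal 0.0000 0.0000 1.0000
    outer loop
      vertex 0.00 0.00 13.65
      vertex 13.56 0.00 13.65
      vertex 13.56 10.39 13.65
    endloop
  endfacet
  facet normal 0.0000 0.0000 1.0000
    outer loop
      vertex 0.00 0.00 13.65
      vertex 13.56 10.39 13.65
      vertex 4.00 10.39 13.65
    endloop
  endfacet
  facet normal 0.0000 0.0000 1.0000
    outer loop
      vertex 0.00 0.00 13.65
      vertex 4.00 10.39 13.65
      vertex 4.00 23.53 13.65
    endloop
  endfacet
  facet normal 0.0000 0.0000 1.0000
    outer loop
      vertex 0.00 0.00 13.65
      vertex 4.00 23.53 13.65
      vertex 0.00 23.53 13.65
    endloop
  endfacet
  facet normal 0.0000 -1.0000 0.0000
    outer loop
      vertex 0.00 0.00 0.00
      vertex 13.56 0.00 0.00
      vertex 13.56 0.00 13.65
    endloop
  endfacet
  facet normal 0.0000 -1.0000 0.0000
    outer loop
      vertex 0.00 0.00 0.00
      vertex 13.56 0.00 13.65
      vertex 0.00 0.00 13.65
    endloop
  endfacet
  facet normal 1.0000 0.0000 0.0000
    outer loop
      vertex 13.56 0.00 0.00
      vertex 13.56 10.39 0.00
      vertex 13.56 10.39 13.65
    endloop
  endfacet
  facet normal 1.0000 0.0000 0.0000
    outer loop
      vertex 13.56 0.00 0.00
      vertex 13.56 10.39 13.65
      vertex 13.56 0.00 13.65
    endloop
  endfacet
  facet normal 0.0000 1.0000 0.0000
    outer loop
      vertex 13.56 10.39 0.00
      vertex 4.00 10.39 0.00
      vertex 4.00 10.39 13.65
    endloop
  endfacet
  facet normal 0.0000 1.0000 0.0000
    outer loop
      vertex 13.56 10.39 0.00
      vertex 4.00 10.39 13.65
      vertex 13.56 10.39 13.65
    endloop
  endfacet
  facet normal 1.0000 0.0000 0.0000
    outer loop
      vertex 4.00 10.39 0.00
      vertex 4.00 23.53 0.00
      vertex 4.00 23.53 13.65
    endloop
  endfacet
  facet normal 1.0000 0.0000 0.0000
    outer loop
      vertex 4.00 10.39 0.00
      vertex 4.00 23.53 13.65
      vertex 4.00 10.39 13.65
    endloop
  endfacet
  facet normal 0.0000 1.0000 0.0000
    outer loop
      vertex 4.00 23.53 0.00
      vertex 0.00 23.53 0.00
      vertex 0.00 23.53 13.65
    endloop
  endfacet
  facet normal 0.0000 1.0000 0.0000
    outer loop
      vertex 4.00 23.53 0.00
      vertex 0.00 23.53 13.65
      vertex 4.00 23.53 13.65
    endloop
  endfacet
  facet normal -1.0000 0.0000 0.0000
    outer loop
      vertex 0.00 23.53 0.00
      vertex 0.00 0.00 0.00
      vertex 0.00 0.00 13.65
    endloop
  endfacet
  facet normal -1.0000 0.0000 0.0000
    outer loop
      vertex 0.00 23.53 0.00
      vertex 0.00 0.00 13.65
      vertex 0.00 23.53 13.65
    endloop
  endfacet
endsolid part

The G0 Z moves step by Δz≈2.27 mm. Every layer's G1 loop is the same polygon, so the solid is a straight extrusion of it from z=0 to z≈13.7. Closing with flat bottom and top caps and triangulating gives 20 facets — an L-shaped prism: outer 13.6 × 23.5 mm, arm thicknesses ≈ 10.4 mm (horizontal) and 4 mm (vertical), extruded 13.7 mm in z.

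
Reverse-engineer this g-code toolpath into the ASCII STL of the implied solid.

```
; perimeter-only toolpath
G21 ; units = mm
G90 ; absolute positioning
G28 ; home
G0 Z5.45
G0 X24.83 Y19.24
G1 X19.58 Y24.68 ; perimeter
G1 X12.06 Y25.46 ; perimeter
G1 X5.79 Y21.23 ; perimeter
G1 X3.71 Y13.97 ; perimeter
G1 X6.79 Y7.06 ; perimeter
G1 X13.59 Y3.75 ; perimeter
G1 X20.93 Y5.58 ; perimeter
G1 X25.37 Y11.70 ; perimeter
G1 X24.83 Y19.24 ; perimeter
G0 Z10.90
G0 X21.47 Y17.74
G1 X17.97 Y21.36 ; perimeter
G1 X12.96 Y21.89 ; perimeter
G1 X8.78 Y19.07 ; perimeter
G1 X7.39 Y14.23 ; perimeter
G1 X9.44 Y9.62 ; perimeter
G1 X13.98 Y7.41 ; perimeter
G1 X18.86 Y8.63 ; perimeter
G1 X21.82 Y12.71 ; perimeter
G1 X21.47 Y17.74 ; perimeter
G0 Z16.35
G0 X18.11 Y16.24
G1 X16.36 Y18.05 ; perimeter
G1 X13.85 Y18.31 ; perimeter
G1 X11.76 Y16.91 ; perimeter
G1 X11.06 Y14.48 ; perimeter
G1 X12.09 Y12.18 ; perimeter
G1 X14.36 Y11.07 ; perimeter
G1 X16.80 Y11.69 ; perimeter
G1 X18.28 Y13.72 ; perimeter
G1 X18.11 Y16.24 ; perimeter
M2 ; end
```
solid part
  facet normal 0.0000 0.0000 -1.0000
    outer loop
      vertex 11.17 29.04 0.00
      vertex 21.20 27.99 0.00
      vertex 28.20 20.74 0.00
    endloop
  endfacet
  facet normal 0.0000 0.0000 -1.0000
    outer loop
      vertex 2.81 23.40 0.00
      vertex 11.17 29.04 0.00
      vertex 28.20 20.74 0.00
    endloop
  endfacet
  facet normal 0.0000 0.0000 -1.0000
    outer loop
      vertex 0.04 13.71 0.00
      vertex 2.81 23.40 0.00
      vertex 28.20 20.74 0.00
    endloop
  endfacet
  facet normal 0.0000 0.0000 -1.0000
    outer loop
      vertex 4.14 4.50 0.00
      vertex 0.04 13.71 0.00
      vertex 28.20 20.74 0.00
    endloop
  endfacet
  facet normal 0.0000 0.0000 -1.0000
    outer loop
      vertex 13.21 0.08 0.00
      vertex 4.14 4.50 0.00
      vertex 28.20 20.74 0.00
    endloop
  endfacet
  facet normal 0.0000 0.0000 -1.0000
    outer loop
      vertex 22.99 2.52 0.00
      vertex 13.21 0.08 0.00
      vertex 28.20 20.74 0.00
    endloop
  endfacet
  facet normal 0.0000 0.0000 -1.0000
    outer loop
      vertex 28.91 10.68 0.00
      vertex 22.99 2.52 0.00
      vertex 28.20 20.74 0.00
    endloop
  endfacet
  facet normal 0.6072 0.5863 0.5363
    outer loop
      vertex 28.20 20.74 0.00
      vertex 21.20 27.99 0.00
      vertex 14.74 14.74 21.80
    endloop
  endfacet
  facet normal 0.0879 0.8395 0.5363
    outer loop
      vertex 21.20 27.99 0.00
      vertex 11.17 29.04 0.00
      vertex 14.74 14.74 21.80
    endloop
  endfacet
  facet normal -0.4720 0.6997 0.5363
    outer loop
      vertex 11.17 29.04 0.00
      vertex 2.81 23.40 0.00
      vertex 14.74 14.74 21.80
    endloop
  endfacet
  facet normal -0.8115 0.2320 0.5363
    outer loop
      vertex 2.81 23.40 0.00
      vertex 0.04 13.71 0.00
      vertex 14.74 14.74 21.80
    endloop
  endfacet
  facet normal -0.7711 -0.3433 0.5362
    outer loop
      vertex 0.04 13.71 0.00
      vertex 4.14 4.50 0.00
      vertex 14.74 14.74 21.80
    endloop
  endfacet
  facet normal -0.3698 -0.7588 0.5362
    outer loop
      vertex 4.14 4.50 0.00
      vertex 13.21 0.08 0.00
      vertex 14.74 14.74 21.80
    endloop
  endfacet
  facet normal 0.2043 -0.8189 0.5363
    outer loop
      vertex 13.21 0.08 0.00
      vertex 22.99 2.52 0.00
      vertex 14.74 14.74 21.80
    endloop
  endfacet
  facet normal 0.6831 -0.4956 0.5363
    outer loop
      vertex 22.99 2.52 0.00
      vertex 28.91 10.68 0.00
      vertex 14.74 14.74 21.80
    endloop
  endfacet
  facet normal 0.8420 0.0594 0.5362
    outer loop
      vertex 28.91 10.68 0.00
      vertex 28.20 20.74 0.00
      vertex 14.74 14.74 21.80
    endloop
  endfacet
endsolid part

The G0 Z moves step by Δz≈5.45 mm. The G1 loops shrink linearly with z, so the solid tapers from its base footprint up to z≈21.8. Closing with a flat bottom cap and the tapered top and triangulating gives 16 facets — a regular 9-sided pyramid, base circumscribed radius ≈ 14.7 mm, apex at z ≈ 21.8 mm.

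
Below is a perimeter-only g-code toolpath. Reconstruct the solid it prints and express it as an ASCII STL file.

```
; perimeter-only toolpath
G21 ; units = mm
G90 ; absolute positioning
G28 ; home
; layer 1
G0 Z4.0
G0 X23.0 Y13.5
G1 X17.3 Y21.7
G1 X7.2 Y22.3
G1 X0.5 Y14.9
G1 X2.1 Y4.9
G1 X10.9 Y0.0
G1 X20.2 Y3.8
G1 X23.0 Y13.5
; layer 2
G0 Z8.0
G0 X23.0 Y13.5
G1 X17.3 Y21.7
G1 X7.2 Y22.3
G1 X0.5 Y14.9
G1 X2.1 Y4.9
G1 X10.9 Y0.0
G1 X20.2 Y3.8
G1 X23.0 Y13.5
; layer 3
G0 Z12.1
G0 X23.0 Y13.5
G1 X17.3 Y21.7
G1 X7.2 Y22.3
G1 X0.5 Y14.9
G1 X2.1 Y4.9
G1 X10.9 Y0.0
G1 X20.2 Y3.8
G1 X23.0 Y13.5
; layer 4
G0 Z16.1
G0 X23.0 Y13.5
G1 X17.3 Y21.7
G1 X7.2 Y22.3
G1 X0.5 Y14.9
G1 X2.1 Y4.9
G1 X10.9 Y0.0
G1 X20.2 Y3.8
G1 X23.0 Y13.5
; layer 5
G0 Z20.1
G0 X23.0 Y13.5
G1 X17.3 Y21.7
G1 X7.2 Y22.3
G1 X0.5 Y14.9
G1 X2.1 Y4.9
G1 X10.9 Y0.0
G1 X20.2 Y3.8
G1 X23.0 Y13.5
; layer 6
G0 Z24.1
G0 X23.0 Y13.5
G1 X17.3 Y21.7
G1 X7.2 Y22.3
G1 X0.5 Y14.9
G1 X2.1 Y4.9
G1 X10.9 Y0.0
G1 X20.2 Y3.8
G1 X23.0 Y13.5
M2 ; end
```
solid part
  facet normal 0.0000 0.0000 -1.0000
    outer loop
      vertex 7.2 22.3 0.0
      vertex 17.3 21.7 0.0
      vertex 23.0 13.5 0.0
    endloop
  endfacet
  facet normal 0.0000 0.0000 -1.0000
    outer loop
      vertex 0.5 14.9 0.0
      vertex 7.2 22.3 0.0
      vertex 23.0 13.5 0.0
    endloop
  endfacet
  facet normal 0.0000 0.0000 -1.0000
    outer loop
      vertex 2.1 4.9 0.0
      vertex 0.5 14.9 0.0
      vertex 23.0 13.5 0.0
    endloop
  endfacet
  facet normal 0.0000 0.0000 -1.0000
    outer loop
      vertex 10.9 0.0 0.0
      vertex 2.1 4.9 0.0
      vertex 23.0 13.5 0.0
    endloop
  endfacet
  facet normal 0.0000 0.0000 -1.0000
    outer loop
      vertex 20.2 3.8 0.0
      vertex 10.9 0.0 0.0
      vertex 23.0 13.5 0.0
    endloop
  endfacet
  facet normal 0.0000 0.0000 1.0000
    outer loop
      vertex 23.0 13.5 24.1
      vertex 17.3 21.7 24.1
      vertex 7.2 22.3 24.1
    endloop
  endfacet
  facet normal 0.0000 0.0000 1.0000
    outer loop
      vertex 23.0 13.5 24.1
      vertex 7.2 22.3 24.1
      vertex 0.5 14.9 24.1
    endloop
  endfacet
  facet normal 0.0000 0.0000 1.0000
    outer loop
      vertex 23.0 13.5 24.1
      vertex 0.5 14.9 24.1
      vertex 2.1 4.9 24.1
    endloop
  endfacet
  facet normal 0.0000 0.0000 1.0000
    outer loop
      vertex 23.0 13.5 24.1
      vertex 2.1 4.9 24.1
      vertex 10.9 0.0 24.1
    endloop
  endfacet
  facet normal 0.0000 0.0000 1.0000
    outer loop
      vertex 23.0 13.5 24.1
      vertex 10.9 0.0 24.1
      vertex 20.2 3.8 24.1
    endloop
  endfacet
  facet normal 0.8211 0.5708 0.0000
    outer loop
      vertex 23.0 13.5 0.0
      vertex 17.3 21.7 0.0
      vertex 17.3 21.7 24.1
    endloop
  endfacet
  facet normal 0.8211 0.5708 0.0000
    outer loop
      vertex 23.0 13.5 0.0
      vertex 17.3 21.7 24.1
      vertex 23.0 13.5 24.1
    endloop
  endfacet
  facet normal 0.0593 0.9982 0.0000
    outer loop
      vertex 17.3 21.7 0.0
      vertex 7.2 22.3 0.0
      vertex 7.2 22.3 24.1
    endloop
  endfacet
  facet normal 0.0593 0.9982 0.0000
    outer loop
      vertex 17.3 21.7 0.0
      vertex 7.2 22.3 24.1
      vertex 17.3 21.7 24.1
    endloop
  endfacet
  facet normal -0.7413 0.6712 0.0000
    outer loop
      vertex 7.2 22.3 0.0
      vertex 0.5 14.9 0.0
      vertex 0.5 14.9 24.1
    endloop
  endfacet
  facet normal -0.7413 0.6712 0.0000
    outer loop
      vertex 7.2 22.3 0.0
      vertex 0.5 14.9 24.1
      vertex 7.2 22.3 24.1
    endloop
  endfacet
  facet normal -0.9874 -0.1580 0.0000
    outer loop
      vertex 0.5 14.9 0.0
      vertex 2.1 4.9 0.0
      vertex 2.1 4.9 24.1
    endloop
  endfacet
  facet normal -0.9874 -0.1580 0.0000
    outer loop
      vertex 0.5 14.9 0.0
      vertex 2.1 4.9 24.1
      vertex 0.5 14.9 24.1
    endloop
  endfacet
  facet normal -0.4865 -0.8737 0.0000
    outer loop
      vertex 2.1 4.9 0.0
      vertex 10.9 0.0 0.0
      vertex 10.9 0.0 24.1
    endloop
  endfacet
  facet normal -0.4865 -0.8737 0.0000
    outer loop
      vertex 2.1 4.9 0.0
      vertex 10.9 0.0 24.1
      vertex 2.1 4.9 24.1
    endloop
  endfacet
  facet normal 0.3782 -0.9257 0.0000
    outer loop
      vertex 10.9 0.0 0.0
      vertex 20.2 3.8 0.0
      vertex 20.2 3.8 24.1
    endloop
  endfacet
  facet normal 0.3782 -0.9257 0.0000
    outer loop
      vertex 10.9 0.0 0.0
      vertex 20.2 3.8 24.1
      vertex 10.9 0.0 24.1
    endloop
  endfacet
  facet normal 0.9608 -0.2773 0.0000
    outer loop
      vertex 20.2 3.8 0.0
      vertex 23.0 13.5 0.0
      vertex 23.0 13.5 24.1
    endloop
  endfacet
  facet normal 0.9608 -0.2773 0.0000
    outer loop
      vertex 20.2 3.8 0.0
      vertex 23.0 13.5 24.1
      vertex 20.2 3.8 24.1
    endloop
  endfacet
endsolid part

The G0 Z moves step by Δz≈4.0 mm. Every layer's G1 loop is the same polygon, so the solid is a straight extrusion of it from z=0 to z≈24.1. Closing with flat bottom and top caps and triangulating gives 24 facets — a regular 7-sided prism (a cylinder approximated with 7 flat sides), circumscribed radius ≈ 11.6 mm, height ≈ 24.1 mm.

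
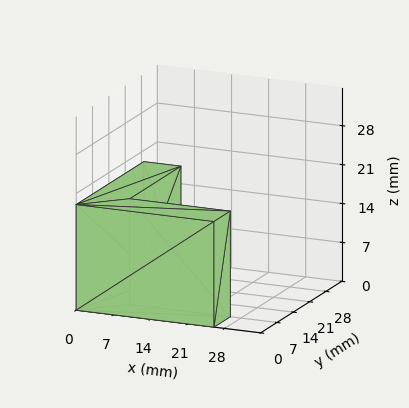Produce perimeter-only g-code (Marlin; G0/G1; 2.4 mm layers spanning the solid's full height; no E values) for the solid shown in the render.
Reading the render: the shape is an L-shaped prism: outer 26 × 29 mm, arm thicknesses ≈ 7 mm (horizontal) and 7 mm (vertical), extruded 19 mm in z (dimensions read to the nearest mm from the axis ticks). For the g-code, the solid's height is divided into equal slices at the stated Δz and each level perimeter traced with G1 moves after a G0 lift.

; perimeter-only toolpath
G21 ; units = mm
G90 ; absolute positioning
G28 ; home
; layer 1
G0 Z2.4
G0 X0.0 Y0.0
G1 X26.0 Y0.0
G1 X26.0 Y7.0
G1 X7.0 Y7.0
G1 X7.0 Y29.0
G1 X0.0 Y29.0
G1 X0.0 Y0.0
; layer 2
G0 Z4.8
G0 X0.0 Y0.0
G1 X26.0 Y0.0
G1 X26.0 Y7.0
G1 X7.0 Y7.0
G1 X7.0 Y29.0
G1 X0.0 Y29.0
G1 X0.0 Y0.0
; layer 3
G0 Z7.1
G0 X0.0 Y0.0
G1 X26.0 Y0.0
G1 X26.0 Y7.0
G1 X7.0 Y7.0
G1 X7.0 Y29.0
G1 X0.0 Y29.0
G1 X0.0 Y0.0
; layer 4
G0 Z9.5
G0 X0.0 Y0.0
G1 X26.0 Y0.0
G1 X26.0 Y7.0
G1 X7.0 Y7.0
G1 X7.0 Y29.0
G1 X0.0 Y29.0
G1 X0.0 Y0.0
; layer 5
G0 Z11.9
G0 X0.0 Y0.0
G1 X26.0 Y0.0
G1 X26.0 Y7.0
G1 X7.0 Y7.0
G1 X7.0 Y29.0
G1 X0.0 Y29.0
G1 X0.0 Y0.0
; layer 6
G0 Z14.2
G0 X0.0 Y0.0
G1 X26.0 Y0.0
G1 X26.0 Y7.0
G1 X7.0 Y7.0
G1 X7.0 Y29.0
G1 X0.0 Y29.0
G1 X0.0 Y0.0
; layer 7
G0 Z16.6
G0 X0.0 Y0.0
G1 X26.0 Y0.0
G1 X26.0 Y7.0
G1 X7.0 Y7.0
G1 X7.0 Y29.0
G1 X0.0 Y29.0
G1 X0.0 Y0.0
; layer 8
G0 Z19.0
G0 X0.0 Y0.0
G1 X26.0 Y0.0
G1 X26.0 Y7.0
G1 X7.0 Y7.0
G1 X7.0 Y29.0
G1 X0.0 Y29.0
G1 X0.0 Y0.0
M2 ; end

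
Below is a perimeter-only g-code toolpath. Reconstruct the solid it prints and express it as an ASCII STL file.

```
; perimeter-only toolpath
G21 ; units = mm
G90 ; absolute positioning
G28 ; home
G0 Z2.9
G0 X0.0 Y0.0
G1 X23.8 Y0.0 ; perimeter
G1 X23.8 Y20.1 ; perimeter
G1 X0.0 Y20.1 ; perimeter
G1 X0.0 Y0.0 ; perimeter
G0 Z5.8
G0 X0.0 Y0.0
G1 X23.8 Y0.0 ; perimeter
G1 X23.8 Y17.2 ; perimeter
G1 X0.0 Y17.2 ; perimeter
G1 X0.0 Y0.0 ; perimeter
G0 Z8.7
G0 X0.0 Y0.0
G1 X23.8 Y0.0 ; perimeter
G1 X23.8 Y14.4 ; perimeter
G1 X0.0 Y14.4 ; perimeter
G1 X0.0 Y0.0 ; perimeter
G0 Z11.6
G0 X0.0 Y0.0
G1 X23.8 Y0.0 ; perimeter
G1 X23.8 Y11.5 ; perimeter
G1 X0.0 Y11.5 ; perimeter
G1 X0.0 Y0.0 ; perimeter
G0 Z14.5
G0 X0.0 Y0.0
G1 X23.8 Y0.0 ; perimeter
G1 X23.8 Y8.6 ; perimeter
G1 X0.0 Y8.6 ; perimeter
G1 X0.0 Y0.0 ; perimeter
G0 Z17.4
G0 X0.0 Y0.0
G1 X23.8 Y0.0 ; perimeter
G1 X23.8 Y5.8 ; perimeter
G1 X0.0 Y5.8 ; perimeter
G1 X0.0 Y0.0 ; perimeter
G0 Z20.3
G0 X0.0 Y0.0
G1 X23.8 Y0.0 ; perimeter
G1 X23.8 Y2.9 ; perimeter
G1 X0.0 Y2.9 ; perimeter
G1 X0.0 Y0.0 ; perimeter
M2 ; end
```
solid part
  facet normal 0.0000 0.0000 -1.0000
    outer loop
      vertex 23.8 23.0 0.0
      vertex 23.8 0.0 0.0
      vertex 0.0 0.0 0.0
    endloop
  endfacet
  facet normal 0.0000 0.0000 -1.0000
    outer loop
      vertex 0.0 23.0 0.0
      vertex 23.8 23.0 0.0
      vertex 0.0 0.0 0.0
    endloop
  endfacet
  facet normal 0.0000 -1.0000 0.0000
    outer loop
      vertex 0.0 0.0 0.0
      vertex 23.8 0.0 0.0
      vertex 23.8 0.0 23.2
    endloop
  endfacet
  facet normal 0.0000 -1.0000 0.0000
    outer loop
      vertex 0.0 0.0 0.0
      vertex 23.8 0.0 23.2
      vertex 0.0 0.0 23.2
    endloop
  endfacet
  facet normal 0.0000 0.7102 0.7040
    outer loop
      vertex 0.0 0.0 23.2
      vertex 23.8 0.0 23.2
      vertex 23.8 23.0 0.0
    endloop
  endfacet
  facet normal 0.0000 0.7102 0.7040
    outer loop
      vertex 0.0 0.0 23.2
      vertex 23.8 23.0 0.0
      vertex 0.0 23.0 0.0
    endloop
  endfacet
  facet normal -1.0000 0.0000 0.0000
    outer loop
      vertex 0.0 0.0 23.2
      vertex 0.0 23.0 0.0
      vertex 0.0 0.0 0.0
    endloop
  endfacet
  facet normal 1.0000 0.0000 0.0000
    outer loop
      vertex 23.8 0.0 0.0
      vertex 23.8 23.0 0.0
      vertex 23.8 0.0 23.2
    endloop
  endfacet
endsolid part

The G0 Z moves step by Δz≈2.9 mm. The G1 loops shrink linearly with z, so the solid tapers from its base footprint up to z≈23.2. Closing with a flat bottom cap and the tapered top and triangulating gives 8 facets — a wedge (ramp): 23.8 × 23 mm base, rising to 23.2 mm along the y=0 edge and sloping linearly to z=0 at y=23.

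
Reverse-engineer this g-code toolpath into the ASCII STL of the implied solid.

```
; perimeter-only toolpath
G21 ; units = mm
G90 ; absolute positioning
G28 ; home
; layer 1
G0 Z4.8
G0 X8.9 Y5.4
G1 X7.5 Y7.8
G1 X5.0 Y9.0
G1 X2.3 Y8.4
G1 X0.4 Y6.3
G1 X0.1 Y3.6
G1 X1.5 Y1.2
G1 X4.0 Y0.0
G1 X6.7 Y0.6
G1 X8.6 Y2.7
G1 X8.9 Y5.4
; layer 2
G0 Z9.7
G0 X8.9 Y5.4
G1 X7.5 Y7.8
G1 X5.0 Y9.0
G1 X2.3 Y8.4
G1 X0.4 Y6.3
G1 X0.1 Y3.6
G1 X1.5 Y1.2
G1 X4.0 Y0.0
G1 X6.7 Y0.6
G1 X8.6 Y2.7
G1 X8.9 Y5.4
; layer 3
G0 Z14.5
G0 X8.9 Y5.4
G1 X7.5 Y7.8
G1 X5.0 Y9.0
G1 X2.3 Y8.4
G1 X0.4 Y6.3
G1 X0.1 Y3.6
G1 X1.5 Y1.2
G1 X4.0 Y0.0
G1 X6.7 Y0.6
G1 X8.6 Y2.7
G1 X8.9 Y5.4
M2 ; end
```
solid part
  facet normal 0.0000 0.0000 -1.0000
    outer loop
      vertex 5.0 9.0 0.0
      vertex 7.5 7.8 0.0
      vertex 8.9 5.4 0.0
    endloop
  endfacet
  facet normal 0.0000 0.0000 -1.0000
    outer loop
      vertex 2.3 8.4 0.0
      vertex 5.0 9.0 0.0
      vertex 8.9 5.4 0.0
    endloop
  endfacet
  facet normal 0.0000 0.0000 -1.0000
    outer loop
      vertex 0.4 6.3 0.0
      vertex 2.3 8.4 0.0
      vertex 8.9 5.4 0.0
    endloop
  endfacet
  facet normal 0.0000 0.0000 -1.0000
    outer loop
      vertex 0.1 3.6 0.0
      vertex 0.4 6.3 0.0
      vertex 8.9 5.4 0.0
    endloop
  endfacet
  facet normal 0.0000 0.0000 -1.0000
    outer loop
      vertex 1.5 1.2 0.0
      vertex 0.1 3.6 0.0
      vertex 8.9 5.4 0.0
    endloop
  endfacet
  facet normal 0.0000 0.0000 -1.0000
    outer loop
      vertex 4.0 0.0 0.0
      vertex 1.5 1.2 0.0
      vertex 8.9 5.4 0.0
    endloop
  endfacet
  facet normal 0.0000 0.0000 -1.0000
    outer loop
      vertex 6.7 0.6 0.0
      vertex 4.0 0.0 0.0
      vertex 8.9 5.4 0.0
    endloop
  endfacet
  facet normal 0.0000 0.0000 -1.0000
    outer loop
      vertex 8.6 2.7 0.0
      vertex 6.7 0.6 0.0
      vertex 8.9 5.4 0.0
    endloop
  endfacet
  facet normal 0.0000 0.0000 1.0000
    outer loop
      vertex 8.9 5.4 14.5
      vertex 7.5 7.8 14.5
      vertex 5.0 9.0 14.5
    endloop
  endfacet
  facet normal 0.0000 0.0000 1.0000
    outer loop
      vertex 8.9 5.4 14.5
      vertex 5.0 9.0 14.5
      vertex 2.3 8.4 14.5
    endloop
  endfacet
  facet normal 0.0000 0.0000 1.0000
    outer loop
      vertex 8.9 5.4 14.5
      vertex 2.3 8.4 14.5
      vertex 0.4 6.3 14.5
    endloop
  endfacet
  facet normal 0.0000 0.0000 1.0000
    outer loop
      vertex 8.9 5.4 14.5
      vertex 0.4 6.3 14.5
      vertex 0.1 3.6 14.5
    endloop
  endfacet
  facet normal 0.0000 0.0000 1.0000
    outer loop
      vertex 8.9 5.4 14.5
      vertex 0.1 3.6 14.5
      vertex 1.5 1.2 14.5
    endloop
  endfacet
  facet normal 0.0000 0.0000 1.0000
    outer loop
      vertex 8.9 5.4 14.5
      vertex 1.5 1.2 14.5
      vertex 4.0 0.0 14.5
    endloop
  endfacet
  facet normal 0.0000 0.0000 1.0000
    outer loop
      vertex 8.9 5.4 14.5
      vertex 4.0 0.0 14.5
      vertex 6.7 0.6 14.5
    endloop
  endfacet
  facet normal 0.0000 0.0000 1.0000
    outer loop
      vertex 8.9 5.4 14.5
      vertex 6.7 0.6 14.5
      vertex 8.6 2.7 14.5
    endloop
  endfacet
  facet normal 0.8638 0.5039 0.0000
    outer loop
      vertex 8.9 5.4 0.0
      vertex 7.5 7.8 0.0
      vertex 7.5 7.8 14.5
    endloop
  endfacet
  facet normal 0.8638 0.5039 0.0000
    outer loop
      vertex 8.9 5.4 0.0
      vertex 7.5 7.8 14.5
      vertex 8.9 5.4 14.5
    endloop
  endfacet
  facet normal 0.4327 0.9015 0.0000
    outer loop
      vertex 7.5 7.8 0.0
      vertex 5.0 9.0 0.0
      vertex 5.0 9.0 14.5
    endloop
  endfacet
  facet normal 0.4327 0.9015 0.0000
    outer loop
      vertex 7.5 7.8 0.0
      vertex 5.0 9.0 14.5
      vertex 7.5 7.8 14.5
    endloop
  endfacet
  facet normal -0.2169 0.9762 0.0000
    outer loop
      vertex 5.0 9.0 0.0
      vertex 2.3 8.4 0.0
      vertex 2.3 8.4 14.5
    endloop
  endfacet
  facet normal -0.2169 0.9762 0.0000
    outer loop
      vertex 5.0 9.0 0.0
      vertex 2.3 8.4 14.5
      vertex 5.0 9.0 14.5
    endloop
  endfacet
  facet normal -0.7415 0.6709 0.0000
    outer loop
      vertex 2.3 8.4 0.0
      vertex 0.4 6.3 0.0
      vertex 0.4 6.3 14.5
    endloop
  endfacet
  facet normal -0.7415 0.6709 0.0000
    outer loop
      vertex 2.3 8.4 0.0
      vertex 0.4 6.3 14.5
      vertex 2.3 8.4 14.5
    endloop
  endfacet
  facet normal -0.9939 0.1104 0.0000
    outer loop
      vertex 0.4 6.3 0.0
      vertex 0.1 3.6 0.0
      vertex 0.1 3.6 14.5
    endloop
  endfacet
  facet normal -0.9939 0.1104 0.0000
    outer loop
      vertex 0.4 6.3 0.0
      vertex 0.1 3.6 14.5
      vertex 0.4 6.3 14.5
    endloop
  endfacet
  facet normal -0.8638 -0.5039 0.0000
    outer loop
      vertex 0.1 3.6 0.0
      vertex 1.5 1.2 0.0
      vertex 1.5 1.2 14.5
    endloop
  endfacet
  facet normal -0.8638 -0.5039 0.0000
    outer loop
      vertex 0.1 3.6 0.0
      vertex 1.5 1.2 14.5
      vertex 0.1 3.6 14.5
    endloop
  endfacet
  facet normal -0.4327 -0.9015 0.0000
    outer loop
      vertex 1.5 1.2 0.0
      vertex 4.0 0.0 0.0
      vertex 4.0 0.0 14.5
    endloop
  endfacet
  facet normal -0.4327 -0.9015 0.0000
    outer loop
      vertex 1.5 1.2 0.0
      vertex 4.0 0.0 14.5
      vertex 1.5 1.2 14.5
    endloop
  endfacet
  facet normal 0.2169 -0.9762 0.0000
    outer loop
      vertex 4.0 0.0 0.0
      vertex 6.7 0.6 0.0
      vertex 6.7 0.6 14.5
    endloop
  endfacet
  facet normal 0.2169 -0.9762 0.0000
    outer loop
      vertex 4.0 0.0 0.0
      vertex 6.7 0.6 14.5
      vertex 4.0 0.0 14.5
    endloop
  endfacet
  facet normal 0.7415 -0.6709 0.0000
    outer loop
      vertex 6.7 0.6 0.0
      vertex 8.6 2.7 0.0
      vertex 8.6 2.7 14.5
    endloop
  endfacet
  facet normal 0.7415 -0.6709 0.0000
    outer loop
      vertex 6.7 0.6 0.0
      vertex 8.6 2.7 14.5
      vertex 6.7 0.6 14.5
    endloop
  endfacet
  facet normal 0.9939 -0.1104 0.0000
    outer loop
      vertex 8.6 2.7 0.0
      vertex 8.9 5.4 0.0
      vertex 8.9 5.4 14.5
    endloop
  endfacet
  facet normal 0.9939 -0.1104 0.0000
    outer loop
      vertex 8.6 2.7 0.0
      vertex 8.9 5.4 14.5
      vertex 8.6 2.7 14.5
    endloop
  endfacet
endsolid part

The G0 Z moves step by Δz≈4.8 mm. Every layer's G1 loop is the same polygon, so the solid is a straight extrusion of it from z=0 to z≈14.5. Closing with flat bottom and top caps and triangulating gives 36 facets — a regular 10-sided prism (a cylinder approximated with 10 flat sides), circumscribed radius ≈ 4.5 mm, height ≈ 14.5 mm.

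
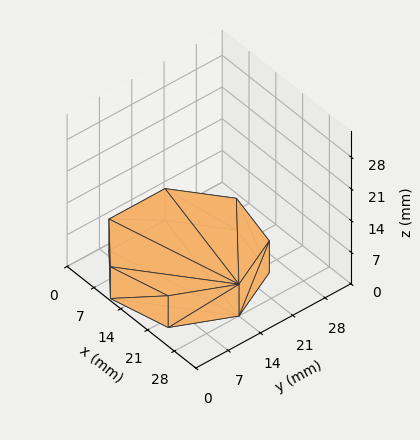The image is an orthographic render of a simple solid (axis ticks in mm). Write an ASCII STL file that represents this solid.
Reading the render: the shape is a regular 7-sided prism (a cylinder approximated with 7 flat sides), circumscribed radius ≈ 14 mm, height ≈ 7 mm (dimensions read to the nearest mm from the axis ticks). For the STL, each face is triangulated and given an outward normal.

solid part
  facet normal 0.0000 0.0000 -1.0000
    outer loop
      vertex 10.885 27.649 0.000
      vertex 22.729 24.946 0.000
      vertex 28.000 14.000 0.000
    endloop
  endfacet
  facet normal 0.0000 0.0000 -1.0000
    outer loop
      vertex 1.386 20.074 0.000
      vertex 10.885 27.649 0.000
      vertex 28.000 14.000 0.000
    endloop
  endfacet
  facet normal 0.0000 0.0000 -1.0000
    outer loop
      vertex 1.386 7.926 0.000
      vertex 1.386 20.074 0.000
      vertex 28.000 14.000 0.000
    endloop
  endfacet
  facet normal 0.0000 0.0000 -1.0000
    outer loop
      vertex 10.885 0.351 0.000
      vertex 1.386 7.926 0.000
      vertex 28.000 14.000 0.000
    endloop
  endfacet
  facet normal 0.0000 0.0000 -1.0000
    outer loop
      vertex 22.729 3.054 0.000
      vertex 10.885 0.351 0.000
      vertex 28.000 14.000 0.000
    endloop
  endfacet
  facet normal 0.0000 0.0000 1.0000
    outer loop
      vertex 28.000 14.000 7.000
      vertex 22.729 24.946 7.000
      vertex 10.885 27.649 7.000
    endloop
  endfacet
  facet normal 0.0000 0.0000 1.0000
    outer loop
      vertex 28.000 14.000 7.000
      vertex 10.885 27.649 7.000
      vertex 1.386 20.074 7.000
    endloop
  endfacet
  facet normal 0.0000 0.0000 1.0000
    outer loop
      vertex 28.000 14.000 7.000
      vertex 1.386 20.074 7.000
      vertex 1.386 7.926 7.000
    endloop
  endfacet
  facet normal 0.0000 0.0000 1.0000
    outer loop
      vertex 28.000 14.000 7.000
      vertex 1.386 7.926 7.000
      vertex 10.885 0.351 7.000
    endloop
  endfacet
  facet normal 0.0000 0.0000 1.0000
    outer loop
      vertex 28.000 14.000 7.000
      vertex 10.885 0.351 7.000
      vertex 22.729 3.054 7.000
    endloop
  endfacet
  facet normal 0.9010 0.4339 0.0000
    outer loop
      vertex 28.000 14.000 0.000
      vertex 22.729 24.946 0.000
      vertex 22.729 24.946 7.000
    endloop
  endfacet
  facet normal 0.9010 0.4339 0.0000
    outer loop
      vertex 28.000 14.000 0.000
      vertex 22.729 24.946 7.000
      vertex 28.000 14.000 7.000
    endloop
  endfacet
  facet normal 0.2225 0.9749 0.0000
    outer loop
      vertex 22.729 24.946 0.000
      vertex 10.885 27.649 0.000
      vertex 10.885 27.649 7.000
    endloop
  endfacet
  facet normal 0.2225 0.9749 0.0000
    outer loop
      vertex 22.729 24.946 0.000
      vertex 10.885 27.649 7.000
      vertex 22.729 24.946 7.000
    endloop
  endfacet
  facet normal -0.6235 0.7818 0.0000
    outer loop
      vertex 10.885 27.649 0.000
      vertex 1.386 20.074 0.000
      vertex 1.386 20.074 7.000
    endloop
  endfacet
  facet normal -0.6235 0.7818 0.0000
    outer loop
      vertex 10.885 27.649 0.000
      vertex 1.386 20.074 7.000
      vertex 10.885 27.649 7.000
    endloop
  endfacet
  facet normal -1.0000 0.0000 0.0000
    outer loop
      vertex 1.386 20.074 0.000
      vertex 1.386 7.926 0.000
      vertex 1.386 7.926 7.000
    endloop
  endfacet
  facet normal -1.0000 0.0000 0.0000
    outer loop
      vertex 1.386 20.074 0.000
      vertex 1.386 7.926 7.000
      vertex 1.386 20.074 7.000
    endloop
  endfacet
  facet normal -0.6235 -0.7818 0.0000
    outer loop
      vertex 1.386 7.926 0.000
      vertex 10.885 0.351 0.000
      vertex 10.885 0.351 7.000
    endloop
  endfacet
  facet normal -0.6235 -0.7818 0.0000
    outer loop
      vertex 1.386 7.926 0.000
      vertex 10.885 0.351 7.000
      vertex 1.386 7.926 7.000
    endloop
  endfacet
  facet normal 0.2225 -0.9749 0.0000
    outer loop
      vertex 10.885 0.351 0.000
      vertex 22.729 3.054 0.000
      vertex 22.729 3.054 7.000
    endloop
  endfacet
  facet normal 0.2225 -0.9749 0.0000
    outer loop
      vertex 10.885 0.351 0.000
      vertex 22.729 3.054 7.000
      vertex 10.885 0.351 7.000
    endloop
  endfacet
  facet normal 0.9010 -0.4339 0.0000
    outer loop
      vertex 22.729 3.054 0.000
      vertex 28.000 14.000 0.000
      vertex 28.000 14.000 7.000
    endloop
  endfacet
  facet normal 0.9010 -0.4339 0.0000
    outer loop
      vertex 22.729 3.054 0.000
      vertex 28.000 14.000 7.000
      vertex 22.729 3.054 7.000
    endloop
  endfacet
endsolid part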